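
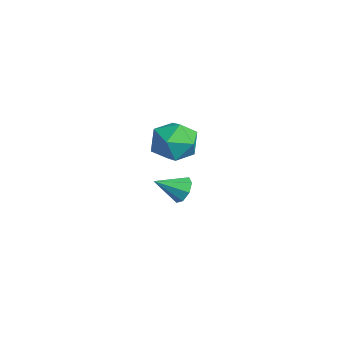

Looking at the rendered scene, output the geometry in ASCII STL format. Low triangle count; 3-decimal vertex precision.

solid 
facet normal -0.191 0.916 -0.353
outer loop
vertex -3.046 1.66 1.713
vertex -4.28 1.475 1.901
vertex -3.57 1.976 2.816
endloop
endfacet
facet normal 0.451 0.892 -0.041
outer loop
vertex -3.046 1.66 1.713
vertex -3.57 1.976 2.816
vertex -2.445 1.406 2.793
endloop
endfacet
facet normal 0.839 0.394 -0.374
outer loop
vertex -3.046 1.66 1.713
vertex -2.445 1.406 2.793
vertex -2.459 0.553 1.863
endloop
endfacet
facet normal 0.438 0.111 -0.892
outer loop
vertex -3.046 1.66 1.713
vertex -2.459 0.553 1.863
vertex -3.593 0.596 1.312
endloop
endfacet
facet normal -0.199 0.434 -0.879
outer loop
vertex -3.046 1.66 1.713
vertex -3.593 0.596 1.312
vertex -4.28 1.475 1.901
endloop
endfacet
facet normal 0.359 0.683 0.636
outer loop
vertex -2.445 1.406 2.793
vertex -3.57 1.976 2.816
vertex -3.307 1.064 3.648
endloop
endfacet
facet normal -0.679 0.723 0.131
outer loop
vertex -3.57 1.976 2.816
vertex -4.28 1.475 1.901
vertex -4.441 1.107 3.097
endloop
endfacet
facet normal -0.691 -0.058 -0.720
outer loop
vertex -4.28 1.475 1.901
vertex -3.593 0.596 1.312
vertex -4.455 0.254 2.167
endloop
endfacet
facet normal 0.338 -0.579 -0.742
outer loop
vertex -3.593 0.596 1.312
vertex -2.459 0.553 1.863
vertex -3.33 -0.316 2.144
endloop
endfacet
facet normal 0.988 -0.121 0.096
outer loop
vertex -2.459 0.553 1.863
vertex -2.445 1.406 2.793
vertex -2.62 0.185 3.059
endloop
endfacet
facet normal -0.438 -0.111 0.892
outer loop
vertex -3.854 0.0 3.247
vertex -3.307 1.064 3.648
vertex -4.441 1.107 3.097
endloop
endfacet
facet normal -0.839 -0.394 0.374
outer loop
vertex -3.854 0.0 3.247
vertex -4.441 1.107 3.097
vertex -4.455 0.254 2.167
endloop
endfacet
facet normal -0.451 -0.892 0.041
outer loop
vertex -3.854 0.0 3.247
vertex -4.455 0.254 2.167
vertex -3.33 -0.316 2.144
endloop
endfacet
facet normal 0.191 -0.916 0.353
outer loop
vertex -3.854 0.0 3.247
vertex -3.33 -0.316 2.144
vertex -2.62 0.185 3.059
endloop
endfacet
facet normal 0.199 -0.434 0.879
outer loop
vertex -3.854 0.0 3.247
vertex -2.62 0.185 3.059
vertex -3.307 1.064 3.648
endloop
endfacet
facet normal -0.338 0.579 0.742
outer loop
vertex -4.441 1.107 3.097
vertex -3.307 1.064 3.648
vertex -3.57 1.976 2.816
endloop
endfacet
facet normal -0.988 0.121 -0.096
outer loop
vertex -4.455 0.254 2.167
vertex -4.441 1.107 3.097
vertex -4.28 1.475 1.901
endloop
endfacet
facet normal -0.359 -0.683 -0.636
outer loop
vertex -3.33 -0.316 2.144
vertex -4.455 0.254 2.167
vertex -3.593 0.596 1.312
endloop
endfacet
facet normal 0.679 -0.723 -0.131
outer loop
vertex -2.62 0.185 3.059
vertex -3.33 -0.316 2.144
vertex -2.459 0.553 1.863
endloop
endfacet
facet normal 0.691 0.058 0.720
outer loop
vertex -3.307 1.064 3.648
vertex -2.62 0.185 3.059
vertex -2.445 1.406 2.793
endloop
endfacet
facet normal 0.107 0.859 -0.501
outer loop
vertex 2.45 -1.09 2.593
vertex 2.216 -0.731 3.159
vertex 2.853 -0.945 2.928
endloop
endfacet
facet normal 0.559 -0.753 -0.347
outer loop
vertex 2.45 -1.09 2.593
vertex 2.853 -0.945 2.928
vertex 2.064 -1.969 3.881
endloop
endfacet
facet normal 0.107 0.859 -0.501
outer loop
vertex 2.853 -0.945 2.928
vertex 2.216 -0.731 3.159
vertex 2.882 -0.674 3.399
endloop
endfacet
facet normal 0.860 -0.464 0.214
outer loop
vertex 2.853 -0.945 2.928
vertex 2.882 -0.674 3.399
vertex 2.064 -1.969 3.881
endloop
endfacet
facet normal 0.107 0.859 -0.500
outer loop
vertex 2.882 -0.674 3.399
vertex 2.216 -0.731 3.159
vertex 2.522 -0.437 3.729
endloop
endfacet
facet normal 0.630 -0.112 0.768
outer loop
vertex 2.882 -0.674 3.399
vertex 2.522 -0.437 3.729
vertex 2.064 -1.969 3.881
endloop
endfacet
facet normal 0.105 0.860 -0.500
outer loop
vertex 2.522 -0.437 3.729
vertex 2.216 -0.731 3.159
vertex 1.982 -0.373 3.726
endloop
endfacet
facet normal 0.006 0.097 0.995
outer loop
vertex 2.522 -0.437 3.729
vertex 1.982 -0.373 3.726
vertex 2.064 -1.969 3.881
endloop
endfacet
facet normal 0.106 0.860 -0.499
outer loop
vertex 1.982 -0.373 3.726
vertex 2.216 -0.731 3.159
vertex 1.58 -0.518 3.391
endloop
endfacet
facet normal -0.648 0.041 0.760
outer loop
vertex 1.982 -0.373 3.726
vertex 1.58 -0.518 3.391
vertex 2.064 -1.969 3.881
endloop
endfacet
facet normal 0.105 0.859 -0.501
outer loop
vertex 1.58 -0.518 3.391
vertex 2.216 -0.731 3.159
vertex 1.55 -0.789 2.92
endloop
endfacet
facet normal -0.947 -0.248 0.203
outer loop
vertex 1.58 -0.518 3.391
vertex 1.55 -0.789 2.92
vertex 2.064 -1.969 3.881
endloop
endfacet
facet normal 0.105 0.859 -0.502
outer loop
vertex 1.55 -0.789 2.92
vertex 2.216 -0.731 3.159
vertex 1.911 -1.026 2.59
endloop
endfacet
facet normal -0.717 -0.600 -0.354
outer loop
vertex 1.55 -0.789 2.92
vertex 1.911 -1.026 2.59
vertex 2.064 -1.969 3.881
endloop
endfacet
facet normal 0.105 0.859 -0.501
outer loop
vertex 1.911 -1.026 2.59
vertex 2.216 -0.731 3.159
vertex 2.45 -1.09 2.593
endloop
endfacet
facet normal -0.093 -0.809 -0.580
outer loop
vertex 1.911 -1.026 2.59
vertex 2.45 -1.09 2.593
vertex 2.064 -1.969 3.881
endloop
endfacet

endsolid


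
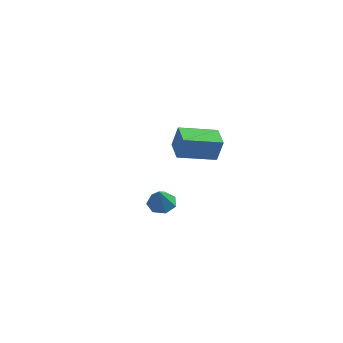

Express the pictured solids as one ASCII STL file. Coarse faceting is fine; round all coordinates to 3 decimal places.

solid 
facet normal -0.087 0.448 -0.890
outer loop
vertex 3.776 -2.085 -2.022
vertex 3.289 -2.588 -2.228
vertex 3.171 -1.95 -1.895
endloop
endfacet
facet normal 0.290 0.593 0.751
outer loop
vertex 3.776 -2.085 -2.022
vertex 3.171 -1.95 -1.895
vertex 3.411 -3.212 -0.992
endloop
endfacet
facet normal -0.088 0.448 -0.890
outer loop
vertex 3.171 -1.95 -1.895
vertex 3.289 -2.588 -2.228
vertex 2.654 -2.296 -2.018
endloop
endfacet
facet normal -0.480 0.448 0.754
outer loop
vertex 3.171 -1.95 -1.895
vertex 2.654 -2.296 -2.018
vertex 3.411 -3.212 -0.992
endloop
endfacet
facet normal -0.088 0.449 -0.889
outer loop
vertex 2.654 -2.296 -2.018
vertex 3.289 -2.588 -2.228
vertex 2.616 -2.862 -2.3
endloop
endfacet
facet normal -0.861 -0.179 0.476
outer loop
vertex 2.654 -2.296 -2.018
vertex 2.616 -2.862 -2.3
vertex 3.411 -3.212 -0.992
endloop
endfacet
facet normal -0.088 0.449 -0.889
outer loop
vertex 2.616 -2.862 -2.3
vertex 3.289 -2.588 -2.228
vertex 3.085 -3.222 -2.528
endloop
endfacet
facet normal -0.565 -0.815 0.125
outer loop
vertex 2.616 -2.862 -2.3
vertex 3.085 -3.222 -2.528
vertex 3.411 -3.212 -0.992
endloop
endfacet
facet normal -0.087 0.449 -0.889
outer loop
vertex 3.085 -3.222 -2.528
vertex 3.289 -2.588 -2.228
vertex 3.707 -3.105 -2.53
endloop
endfacet
facet normal 0.185 -0.982 -0.033
outer loop
vertex 3.085 -3.222 -2.528
vertex 3.707 -3.105 -2.53
vertex 3.411 -3.212 -0.992
endloop
endfacet
facet normal -0.088 0.449 -0.889
outer loop
vertex 3.707 -3.105 -2.53
vertex 3.289 -2.588 -2.228
vertex 4.015 -2.599 -2.305
endloop
endfacet
facet normal 0.823 -0.555 0.120
outer loop
vertex 3.707 -3.105 -2.53
vertex 4.015 -2.599 -2.305
vertex 3.411 -3.212 -0.992
endloop
endfacet
facet normal -0.088 0.449 -0.889
outer loop
vertex 4.015 -2.599 -2.305
vertex 3.289 -2.588 -2.228
vertex 3.776 -2.085 -2.022
endloop
endfacet
facet normal 0.871 0.147 0.469
outer loop
vertex 4.015 -2.599 -2.305
vertex 3.776 -2.085 -2.022
vertex 3.411 -3.212 -0.992
endloop
endfacet
facet normal -0.800 -0.555 0.228
outer loop
vertex 2.258 2.746 -1.327
vertex 1.543 3.825 -1.209
vertex 1.932 2.674 -2.645
endloop
endfacet
facet normal 0.550 -0.831 -0.091
outer loop
vertex 3.637 3.855 -3.131
vertex 2.258 2.746 -1.327
vertex 1.932 2.674 -2.645
endloop
endfacet
facet normal -0.801 -0.554 0.228
outer loop
vertex 1.932 2.674 -2.645
vertex 1.543 3.825 -1.209
vertex 1.218 3.753 -2.528
endloop
endfacet
facet normal -0.239 -0.053 -0.969
outer loop
vertex 1.218 3.753 -2.528
vertex 3.637 3.855 -3.131
vertex 1.932 2.674 -2.645
endloop
endfacet
facet normal 0.240 0.053 0.969
outer loop
vertex 2.258 2.746 -1.327
vertex 3.248 5.006 -1.695
vertex 1.543 3.825 -1.209
endloop
endfacet
facet normal 0.550 -0.830 -0.090
outer loop
vertex 3.962 3.927 -1.812
vertex 2.258 2.746 -1.327
vertex 3.637 3.855 -3.131
endloop
endfacet
facet normal 0.239 0.053 0.970
outer loop
vertex 3.962 3.927 -1.812
vertex 3.248 5.006 -1.695
vertex 2.258 2.746 -1.327
endloop
endfacet
facet normal -0.550 0.831 0.090
outer loop
vertex 1.543 3.825 -1.209
vertex 3.248 5.006 -1.695
vertex 1.218 3.753 -2.528
endloop
endfacet
facet normal -0.239 -0.053 -0.969
outer loop
vertex 2.922 4.934 -3.013
vertex 3.637 3.855 -3.131
vertex 1.218 3.753 -2.528
endloop
endfacet
facet normal -0.550 0.830 0.091
outer loop
vertex 1.218 3.753 -2.528
vertex 3.248 5.006 -1.695
vertex 2.922 4.934 -3.013
endloop
endfacet
facet normal 0.800 0.555 -0.227
outer loop
vertex 2.922 4.934 -3.013
vertex 3.962 3.927 -1.812
vertex 3.637 3.855 -3.131
endloop
endfacet
facet normal 0.800 0.554 -0.228
outer loop
vertex 3.248 5.006 -1.695
vertex 3.962 3.927 -1.812
vertex 2.922 4.934 -3.013
endloop
endfacet

endsolid


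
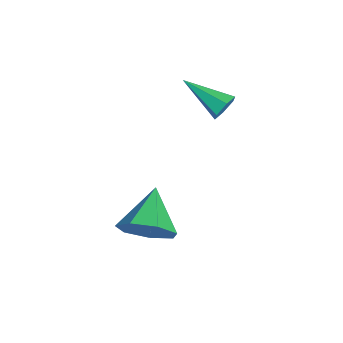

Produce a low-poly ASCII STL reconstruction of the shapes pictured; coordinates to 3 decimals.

solid 
facet normal 0.844 -0.224 -0.488
outer loop
vertex 3.342 -0.777 -3.047
vertex 2.752 -1.125 -3.907
vertex 3.138 -0.116 -3.703
endloop
endfacet
facet normal 0.032 0.709 0.704
outer loop
vertex 3.342 -0.777 -3.047
vertex 3.138 -0.116 -3.703
vertex 1.208 -0.715 -3.013
endloop
endfacet
facet normal 0.843 -0.224 -0.488
outer loop
vertex 3.138 -0.116 -3.703
vertex 2.752 -1.125 -3.907
vertex 2.643 -0.214 -4.513
endloop
endfacet
facet normal -0.278 0.959 0.054
outer loop
vertex 3.138 -0.116 -3.703
vertex 2.643 -0.214 -4.513
vertex 1.208 -0.715 -3.013
endloop
endfacet
facet normal 0.843 -0.224 -0.489
outer loop
vertex 2.643 -0.214 -4.513
vertex 2.752 -1.125 -3.907
vertex 2.229 -0.998 -4.867
endloop
endfacet
facet normal -0.681 0.568 -0.462
outer loop
vertex 2.643 -0.214 -4.513
vertex 2.229 -0.998 -4.867
vertex 1.208 -0.715 -3.013
endloop
endfacet
facet normal 0.843 -0.225 -0.489
outer loop
vertex 2.229 -0.998 -4.867
vertex 2.752 -1.125 -3.907
vertex 2.209 -1.878 -4.497
endloop
endfacet
facet normal -0.874 -0.171 -0.455
outer loop
vertex 2.229 -0.998 -4.867
vertex 2.209 -1.878 -4.497
vertex 1.208 -0.715 -3.013
endloop
endfacet
facet normal 0.843 -0.225 -0.489
outer loop
vertex 2.209 -1.878 -4.497
vertex 2.752 -1.125 -3.907
vertex 2.598 -2.191 -3.683
endloop
endfacet
facet normal -0.710 -0.701 0.070
outer loop
vertex 2.209 -1.878 -4.497
vertex 2.598 -2.191 -3.683
vertex 1.208 -0.715 -3.013
endloop
endfacet
facet normal 0.843 -0.224 -0.488
outer loop
vertex 2.598 -2.191 -3.683
vertex 2.752 -1.125 -3.907
vertex 3.102 -1.701 -3.038
endloop
endfacet
facet normal -0.314 -0.622 0.718
outer loop
vertex 2.598 -2.191 -3.683
vertex 3.102 -1.701 -3.038
vertex 1.208 -0.715 -3.013
endloop
endfacet
facet normal 0.844 -0.224 -0.488
outer loop
vertex 3.102 -1.701 -3.038
vertex 2.752 -1.125 -3.907
vertex 3.342 -0.777 -3.047
endloop
endfacet
facet normal 0.016 0.006 1.000
outer loop
vertex 3.102 -1.701 -3.038
vertex 3.342 -0.777 -3.047
vertex 1.208 -0.715 -3.013
endloop
endfacet
facet normal 0.563 0.738 -0.372
outer loop
vertex -1.108 1.928 -0.658
vertex -1.413 1.895 -1.185
vertex -1.608 2.267 -0.742
endloop
endfacet
facet normal -0.049 0.172 0.984
outer loop
vertex -1.108 1.928 -0.658
vertex -1.608 2.267 -0.742
vertex -2.487 0.485 -0.475
endloop
endfacet
facet normal 0.563 0.738 -0.372
outer loop
vertex -1.608 2.267 -0.742
vertex -1.413 1.895 -1.185
vertex -1.913 2.234 -1.27
endloop
endfacet
facet normal -0.785 0.451 0.425
outer loop
vertex -1.608 2.267 -0.742
vertex -1.913 2.234 -1.27
vertex -2.487 0.485 -0.475
endloop
endfacet
facet normal 0.563 0.738 -0.372
outer loop
vertex -1.913 2.234 -1.27
vertex -1.413 1.895 -1.185
vertex -1.718 1.862 -1.712
endloop
endfacet
facet normal -0.885 0.082 -0.459
outer loop
vertex -1.913 2.234 -1.27
vertex -1.718 1.862 -1.712
vertex -2.487 0.485 -0.475
endloop
endfacet
facet normal 0.562 0.739 -0.371
outer loop
vertex -1.718 1.862 -1.712
vertex -1.413 1.895 -1.185
vertex -1.217 1.524 -1.627
endloop
endfacet
facet normal -0.249 -0.567 -0.785
outer loop
vertex -1.718 1.862 -1.712
vertex -1.217 1.524 -1.627
vertex -2.487 0.485 -0.475
endloop
endfacet
facet normal 0.562 0.739 -0.371
outer loop
vertex -1.217 1.524 -1.627
vertex -1.413 1.895 -1.185
vertex -0.912 1.557 -1.1
endloop
endfacet
facet normal 0.485 -0.845 -0.228
outer loop
vertex -1.217 1.524 -1.627
vertex -0.912 1.557 -1.1
vertex -2.487 0.485 -0.475
endloop
endfacet
facet normal 0.562 0.739 -0.371
outer loop
vertex -0.912 1.557 -1.1
vertex -1.413 1.895 -1.185
vertex -1.108 1.928 -0.658
endloop
endfacet
facet normal 0.584 -0.475 0.658
outer loop
vertex -0.912 1.557 -1.1
vertex -1.108 1.928 -0.658
vertex -2.487 0.485 -0.475
endloop
endfacet

endsolid


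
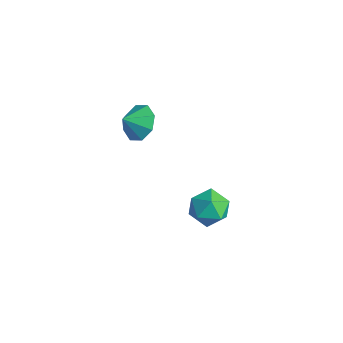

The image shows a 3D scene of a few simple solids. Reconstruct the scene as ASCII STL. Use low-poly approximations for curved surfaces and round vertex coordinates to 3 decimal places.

solid 
facet normal -0.164 0.899 0.405
outer loop
vertex -0.531 2.292 -4.014
vertex -0.657 1.818 -3.013
vertex 0.352 2.153 -3.348
endloop
endfacet
facet normal 0.270 0.950 -0.159
outer loop
vertex -0.531 2.292 -4.014
vertex 0.352 2.153 -3.348
vertex 0.439 1.945 -4.44
endloop
endfacet
facet normal -0.074 0.684 -0.726
outer loop
vertex -0.531 2.292 -4.014
vertex 0.439 1.945 -4.44
vertex -0.516 1.482 -4.779
endloop
endfacet
facet normal -0.720 0.469 -0.511
outer loop
vertex -0.531 2.292 -4.014
vertex -0.516 1.482 -4.779
vertex -1.193 1.403 -3.898
endloop
endfacet
facet normal -0.776 0.602 0.188
outer loop
vertex -0.531 2.292 -4.014
vertex -1.193 1.403 -3.898
vertex -0.657 1.818 -3.013
endloop
endfacet
facet normal 0.841 0.541 -0.036
outer loop
vertex 0.439 1.945 -4.44
vertex 0.352 2.153 -3.348
vertex 0.913 1.257 -3.702
endloop
endfacet
facet normal 0.139 0.458 0.878
outer loop
vertex 0.352 2.153 -3.348
vertex -0.657 1.818 -3.013
vertex 0.236 1.178 -2.821
endloop
endfacet
facet normal -0.850 -0.022 0.526
outer loop
vertex -0.657 1.818 -3.013
vertex -1.193 1.403 -3.898
vertex -0.719 0.715 -3.16
endloop
endfacet
facet normal -0.760 -0.237 -0.605
outer loop
vertex -1.193 1.403 -3.898
vertex -0.516 1.482 -4.779
vertex -0.632 0.507 -4.252
endloop
endfacet
facet normal 0.284 0.111 -0.952
outer loop
vertex -0.516 1.482 -4.779
vertex 0.439 1.945 -4.44
vertex 0.377 0.842 -4.587
endloop
endfacet
facet normal 0.720 -0.469 0.511
outer loop
vertex 0.251 0.368 -3.586
vertex 0.913 1.257 -3.702
vertex 0.236 1.178 -2.821
endloop
endfacet
facet normal 0.074 -0.684 0.726
outer loop
vertex 0.251 0.368 -3.586
vertex 0.236 1.178 -2.821
vertex -0.719 0.715 -3.16
endloop
endfacet
facet normal -0.270 -0.950 0.159
outer loop
vertex 0.251 0.368 -3.586
vertex -0.719 0.715 -3.16
vertex -0.632 0.507 -4.252
endloop
endfacet
facet normal 0.164 -0.899 -0.405
outer loop
vertex 0.251 0.368 -3.586
vertex -0.632 0.507 -4.252
vertex 0.377 0.842 -4.587
endloop
endfacet
facet normal 0.776 -0.602 -0.188
outer loop
vertex 0.251 0.368 -3.586
vertex 0.377 0.842 -4.587
vertex 0.913 1.257 -3.702
endloop
endfacet
facet normal 0.760 0.237 0.605
outer loop
vertex 0.236 1.178 -2.821
vertex 0.913 1.257 -3.702
vertex 0.352 2.153 -3.348
endloop
endfacet
facet normal -0.284 -0.111 0.952
outer loop
vertex -0.719 0.715 -3.16
vertex 0.236 1.178 -2.821
vertex -0.657 1.818 -3.013
endloop
endfacet
facet normal -0.841 -0.541 0.036
outer loop
vertex -0.632 0.507 -4.252
vertex -0.719 0.715 -3.16
vertex -1.193 1.403 -3.898
endloop
endfacet
facet normal -0.139 -0.458 -0.878
outer loop
vertex 0.377 0.842 -4.587
vertex -0.632 0.507 -4.252
vertex -0.516 1.482 -4.779
endloop
endfacet
facet normal 0.850 0.022 -0.526
outer loop
vertex 0.913 1.257 -3.702
vertex 0.377 0.842 -4.587
vertex 0.439 1.945 -4.44
endloop
endfacet
facet normal 0.107 0.766 -0.634
outer loop
vertex -1.596 -0.863 2.521
vertex -2.593 -0.93 2.271
vertex -2.053 -0.417 2.983
endloop
endfacet
facet normal 0.532 -0.282 0.798
outer loop
vertex -1.596 -0.863 2.521
vertex -2.053 -0.417 2.983
vertex -2.707 -1.75 2.949
endloop
endfacet
facet normal 0.106 0.767 -0.633
outer loop
vertex -2.053 -0.417 2.983
vertex -2.593 -0.93 2.271
vertex -2.827 -0.272 3.029
endloop
endfacet
facet normal 0.050 -0.050 0.998
outer loop
vertex -2.053 -0.417 2.983
vertex -2.827 -0.272 3.029
vertex -2.707 -1.75 2.949
endloop
endfacet
facet normal 0.107 0.767 -0.633
outer loop
vertex -2.827 -0.272 3.029
vertex -2.593 -0.93 2.271
vertex -3.463 -0.512 2.63
endloop
endfacet
facet normal -0.505 -0.088 0.858
outer loop
vertex -2.827 -0.272 3.029
vertex -3.463 -0.512 2.63
vertex -2.707 -1.75 2.949
endloop
endfacet
facet normal 0.107 0.766 -0.634
outer loop
vertex -3.463 -0.512 2.63
vertex -2.593 -0.93 2.271
vertex -3.59 -0.997 2.022
endloop
endfacet
facet normal -0.804 -0.371 0.464
outer loop
vertex -3.463 -0.512 2.63
vertex -3.59 -0.997 2.022
vertex -2.707 -1.75 2.949
endloop
endfacet
facet normal 0.106 0.767 -0.632
outer loop
vertex -3.59 -0.997 2.022
vertex -2.593 -0.93 2.271
vertex -3.132 -1.442 1.559
endloop
endfacet
facet normal -0.674 -0.738 0.043
outer loop
vertex -3.59 -0.997 2.022
vertex -3.132 -1.442 1.559
vertex -2.707 -1.75 2.949
endloop
endfacet
facet normal 0.108 0.767 -0.633
outer loop
vertex -3.132 -1.442 1.559
vertex -2.593 -0.93 2.271
vertex -2.359 -1.588 1.514
endloop
endfacet
facet normal -0.192 -0.969 -0.156
outer loop
vertex -3.132 -1.442 1.559
vertex -2.359 -1.588 1.514
vertex -2.707 -1.75 2.949
endloop
endfacet
facet normal 0.108 0.767 -0.633
outer loop
vertex -2.359 -1.588 1.514
vertex -2.593 -0.93 2.271
vertex -1.722 -1.348 1.913
endloop
endfacet
facet normal 0.362 -0.932 -0.017
outer loop
vertex -2.359 -1.588 1.514
vertex -1.722 -1.348 1.913
vertex -2.707 -1.75 2.949
endloop
endfacet
facet normal 0.107 0.766 -0.633
outer loop
vertex -1.722 -1.348 1.913
vertex -2.593 -0.93 2.271
vertex -1.596 -0.863 2.521
endloop
endfacet
facet normal 0.662 -0.647 0.379
outer loop
vertex -1.722 -1.348 1.913
vertex -1.596 -0.863 2.521
vertex -2.707 -1.75 2.949
endloop
endfacet

endsolid


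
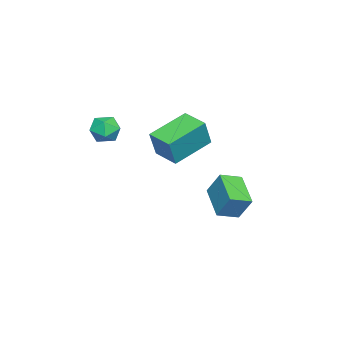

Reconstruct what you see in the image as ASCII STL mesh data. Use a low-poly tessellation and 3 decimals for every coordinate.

solid 
facet normal -0.779 0.510 0.365
outer loop
vertex -0.631 1.278 3.86
vertex 0.036 2.444 3.653
vertex -1.241 1.373 2.427
endloop
endfacet
facet normal -0.491 -0.858 0.152
outer loop
vertex 0.464 0.256 1.627
vertex -0.631 1.278 3.86
vertex -1.241 1.373 2.427
endloop
endfacet
facet normal -0.779 0.510 0.366
outer loop
vertex -1.241 1.373 2.427
vertex 0.036 2.444 3.653
vertex -0.574 2.54 2.22
endloop
endfacet
facet normal -0.391 0.061 -0.918
outer loop
vertex -0.574 2.54 2.22
vertex 0.464 0.256 1.627
vertex -1.241 1.373 2.427
endloop
endfacet
facet normal 0.391 -0.061 0.918
outer loop
vertex -0.631 1.278 3.86
vertex 1.741 1.327 2.853
vertex 0.036 2.444 3.653
endloop
endfacet
facet normal -0.491 -0.858 0.152
outer loop
vertex 1.074 0.16 3.06
vertex -0.631 1.278 3.86
vertex 0.464 0.256 1.627
endloop
endfacet
facet normal 0.391 -0.061 0.918
outer loop
vertex 1.074 0.16 3.06
vertex 1.741 1.327 2.853
vertex -0.631 1.278 3.86
endloop
endfacet
facet normal 0.491 0.858 -0.152
outer loop
vertex 0.036 2.444 3.653
vertex 1.741 1.327 2.853
vertex -0.574 2.54 2.22
endloop
endfacet
facet normal -0.391 0.061 -0.918
outer loop
vertex 1.131 1.422 1.42
vertex 0.464 0.256 1.627
vertex -0.574 2.54 2.22
endloop
endfacet
facet normal 0.491 0.858 -0.152
outer loop
vertex -0.574 2.54 2.22
vertex 1.741 1.327 2.853
vertex 1.131 1.422 1.42
endloop
endfacet
facet normal 0.778 -0.510 -0.366
outer loop
vertex 1.131 1.422 1.42
vertex 1.074 0.16 3.06
vertex 0.464 0.256 1.627
endloop
endfacet
facet normal 0.779 -0.510 -0.365
outer loop
vertex 1.741 1.327 2.853
vertex 1.074 0.16 3.06
vertex 1.131 1.422 1.42
endloop
endfacet
facet normal 0.096 0.604 0.791
outer loop
vertex 1.678 -1.006 3.506
vertex 1.176 -1.512 3.953
vertex 2.008 -1.64 3.95
endloop
endfacet
facet normal 0.681 0.623 0.384
outer loop
vertex 1.678 -1.006 3.506
vertex 2.008 -1.64 3.95
vertex 2.294 -1.476 3.176
endloop
endfacet
facet normal 0.488 0.830 -0.271
outer loop
vertex 1.678 -1.006 3.506
vertex 2.294 -1.476 3.176
vertex 1.639 -1.246 2.701
endloop
endfacet
facet normal -0.217 0.938 -0.269
outer loop
vertex 1.678 -1.006 3.506
vertex 1.639 -1.246 2.701
vertex 0.948 -1.268 3.181
endloop
endfacet
facet normal -0.460 0.799 0.388
outer loop
vertex 1.678 -1.006 3.506
vertex 0.948 -1.268 3.181
vertex 1.176 -1.512 3.953
endloop
endfacet
facet normal 0.940 -0.041 0.339
outer loop
vertex 2.294 -1.476 3.176
vertex 2.008 -1.64 3.95
vertex 2.172 -2.272 3.419
endloop
endfacet
facet normal -0.007 -0.072 0.997
outer loop
vertex 2.008 -1.64 3.95
vertex 1.176 -1.512 3.953
vertex 1.481 -2.294 3.899
endloop
endfacet
facet normal -0.906 0.244 0.345
outer loop
vertex 1.176 -1.512 3.953
vertex 0.948 -1.268 3.181
vertex 0.826 -2.064 3.424
endloop
endfacet
facet normal -0.514 0.470 -0.718
outer loop
vertex 0.948 -1.268 3.181
vertex 1.639 -1.246 2.701
vertex 1.112 -1.9 2.65
endloop
endfacet
facet normal 0.627 0.294 -0.722
outer loop
vertex 1.639 -1.246 2.701
vertex 2.294 -1.476 3.176
vertex 1.944 -2.028 2.647
endloop
endfacet
facet normal 0.217 -0.938 0.269
outer loop
vertex 1.442 -2.534 3.094
vertex 2.172 -2.272 3.419
vertex 1.481 -2.294 3.899
endloop
endfacet
facet normal -0.488 -0.830 0.271
outer loop
vertex 1.442 -2.534 3.094
vertex 1.481 -2.294 3.899
vertex 0.826 -2.064 3.424
endloop
endfacet
facet normal -0.681 -0.623 -0.384
outer loop
vertex 1.442 -2.534 3.094
vertex 0.826 -2.064 3.424
vertex 1.112 -1.9 2.65
endloop
endfacet
facet normal -0.096 -0.604 -0.791
outer loop
vertex 1.442 -2.534 3.094
vertex 1.112 -1.9 2.65
vertex 1.944 -2.028 2.647
endloop
endfacet
facet normal 0.460 -0.799 -0.388
outer loop
vertex 1.442 -2.534 3.094
vertex 1.944 -2.028 2.647
vertex 2.172 -2.272 3.419
endloop
endfacet
facet normal 0.514 -0.470 0.718
outer loop
vertex 1.481 -2.294 3.899
vertex 2.172 -2.272 3.419
vertex 2.008 -1.64 3.95
endloop
endfacet
facet normal -0.627 -0.294 0.722
outer loop
vertex 0.826 -2.064 3.424
vertex 1.481 -2.294 3.899
vertex 1.176 -1.512 3.953
endloop
endfacet
facet normal -0.940 0.041 -0.339
outer loop
vertex 1.112 -1.9 2.65
vertex 0.826 -2.064 3.424
vertex 0.948 -1.268 3.181
endloop
endfacet
facet normal 0.007 0.072 -0.997
outer loop
vertex 1.944 -2.028 2.647
vertex 1.112 -1.9 2.65
vertex 1.639 -1.246 2.701
endloop
endfacet
facet normal 0.906 -0.244 -0.345
outer loop
vertex 2.172 -2.272 3.419
vertex 1.944 -2.028 2.647
vertex 2.294 -1.476 3.176
endloop
endfacet
facet normal -0.762 -0.498 0.414
outer loop
vertex -3.773 1.962 -1.356
vertex -4.53 2.821 -1.716
vertex -3.991 1.238 -2.629
endloop
endfacet
facet normal 0.631 -0.716 0.299
outer loop
vertex -2.49 2.219 -3.444
vertex -3.773 1.962 -1.356
vertex -3.991 1.238 -2.629
endloop
endfacet
facet normal -0.762 -0.498 0.414
outer loop
vertex -3.991 1.238 -2.629
vertex -4.53 2.821 -1.716
vertex -4.748 2.097 -2.988
endloop
endfacet
facet normal -0.147 -0.489 -0.860
outer loop
vertex -4.748 2.097 -2.988
vertex -2.49 2.219 -3.444
vertex -3.991 1.238 -2.629
endloop
endfacet
facet normal 0.147 0.490 0.860
outer loop
vertex -3.773 1.962 -1.356
vertex -3.029 3.802 -2.531
vertex -4.53 2.821 -1.716
endloop
endfacet
facet normal 0.631 -0.716 0.299
outer loop
vertex -2.272 2.943 -2.172
vertex -3.773 1.962 -1.356
vertex -2.49 2.219 -3.444
endloop
endfacet
facet normal 0.148 0.489 0.860
outer loop
vertex -2.272 2.943 -2.172
vertex -3.029 3.802 -2.531
vertex -3.773 1.962 -1.356
endloop
endfacet
facet normal -0.631 0.716 -0.299
outer loop
vertex -4.53 2.821 -1.716
vertex -3.029 3.802 -2.531
vertex -4.748 2.097 -2.988
endloop
endfacet
facet normal -0.147 -0.490 -0.859
outer loop
vertex -3.247 3.078 -3.804
vertex -2.49 2.219 -3.444
vertex -4.748 2.097 -2.988
endloop
endfacet
facet normal -0.631 0.716 -0.299
outer loop
vertex -4.748 2.097 -2.988
vertex -3.029 3.802 -2.531
vertex -3.247 3.078 -3.804
endloop
endfacet
facet normal 0.762 0.498 -0.414
outer loop
vertex -3.247 3.078 -3.804
vertex -2.272 2.943 -2.172
vertex -2.49 2.219 -3.444
endloop
endfacet
facet normal 0.762 0.498 -0.414
outer loop
vertex -3.029 3.802 -2.531
vertex -2.272 2.943 -2.172
vertex -3.247 3.078 -3.804
endloop
endfacet

endsolid


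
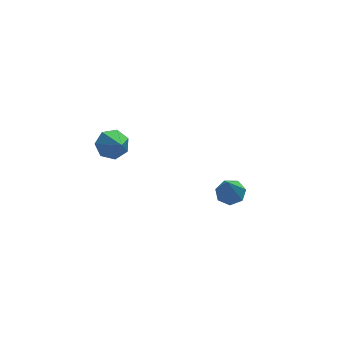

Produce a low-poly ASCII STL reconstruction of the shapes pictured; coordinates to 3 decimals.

solid 
facet normal 0.013 0.712 -0.702
outer loop
vertex -0.03 -0.501 1.101
vertex -0.485 -0.233 1.364
vertex 0.092 -0.153 1.456
endloop
endfacet
facet normal 0.937 -0.349 0.020
outer loop
vertex -0.03 -0.501 1.101
vertex 0.092 -0.153 1.456
vertex -0.515 -1.707 2.816
endloop
endfacet
facet normal 0.013 0.713 -0.701
outer loop
vertex 0.092 -0.153 1.456
vertex -0.485 -0.233 1.364
vertex -0.22 0.134 1.742
endloop
endfacet
facet normal 0.764 0.229 0.603
outer loop
vertex 0.092 -0.153 1.456
vertex -0.22 0.134 1.742
vertex -0.515 -1.707 2.816
endloop
endfacet
facet normal 0.015 0.712 -0.702
outer loop
vertex -0.22 0.134 1.742
vertex -0.485 -0.233 1.364
vertex -0.732 0.146 1.743
endloop
endfacet
facet normal 0.013 0.502 0.865
outer loop
vertex -0.22 0.134 1.742
vertex -0.732 0.146 1.743
vertex -0.515 -1.707 2.816
endloop
endfacet
facet normal 0.015 0.712 -0.702
outer loop
vertex -0.732 0.146 1.743
vertex -0.485 -0.233 1.364
vertex -1.058 -0.128 1.458
endloop
endfacet
facet normal -0.751 0.263 0.606
outer loop
vertex -0.732 0.146 1.743
vertex -1.058 -0.128 1.458
vertex -0.515 -1.707 2.816
endloop
endfacet
facet normal 0.015 0.712 -0.702
outer loop
vertex -1.058 -0.128 1.458
vertex -0.485 -0.233 1.364
vertex -0.952 -0.48 1.103
endloop
endfacet
facet normal -0.951 -0.308 0.022
outer loop
vertex -1.058 -0.128 1.458
vertex -0.952 -0.48 1.103
vertex -0.515 -1.707 2.816
endloop
endfacet
facet normal 0.015 0.713 -0.701
outer loop
vertex -0.952 -0.48 1.103
vertex -0.485 -0.233 1.364
vertex -0.495 -0.647 0.943
endloop
endfacet
facet normal -0.441 -0.779 -0.446
outer loop
vertex -0.952 -0.48 1.103
vertex -0.495 -0.647 0.943
vertex -0.515 -1.707 2.816
endloop
endfacet
facet normal 0.014 0.713 -0.701
outer loop
vertex -0.495 -0.647 0.943
vertex -0.485 -0.233 1.364
vertex -0.03 -0.501 1.101
endloop
endfacet
facet normal 0.403 -0.798 -0.448
outer loop
vertex -0.495 -0.647 0.943
vertex -0.03 -0.501 1.101
vertex -0.515 -1.707 2.816
endloop
endfacet
facet normal 0.217 0.337 -0.916
outer loop
vertex 3.978 -0.744 -2.721
vertex 3.685 -0.289 -2.623
vertex 4.22 -0.38 -2.53
endloop
endfacet
facet normal 0.696 -0.637 0.332
outer loop
vertex 3.978 -0.744 -2.721
vertex 4.22 -0.38 -2.53
vertex 3.415 -0.711 -1.477
endloop
endfacet
facet normal 0.217 0.339 -0.916
outer loop
vertex 4.22 -0.38 -2.53
vertex 3.685 -0.289 -2.623
vertex 4.059 0.053 -2.408
endloop
endfacet
facet normal 0.772 0.111 0.625
outer loop
vertex 4.22 -0.38 -2.53
vertex 4.059 0.053 -2.408
vertex 3.415 -0.711 -1.477
endloop
endfacet
facet normal 0.217 0.338 -0.916
outer loop
vertex 4.059 0.053 -2.408
vertex 3.685 -0.289 -2.623
vertex 3.617 0.228 -2.448
endloop
endfacet
facet normal 0.206 0.682 0.702
outer loop
vertex 4.059 0.053 -2.408
vertex 3.617 0.228 -2.448
vertex 3.415 -0.711 -1.477
endloop
endfacet
facet normal 0.215 0.338 -0.916
outer loop
vertex 3.617 0.228 -2.448
vertex 3.685 -0.289 -2.623
vertex 3.226 0.014 -2.619
endloop
endfacet
facet normal -0.574 0.645 0.505
outer loop
vertex 3.617 0.228 -2.448
vertex 3.226 0.014 -2.619
vertex 3.415 -0.711 -1.477
endloop
endfacet
facet normal 0.215 0.338 -0.916
outer loop
vertex 3.226 0.014 -2.619
vertex 3.685 -0.289 -2.623
vertex 3.181 -0.429 -2.793
endloop
endfacet
facet normal -0.983 0.029 0.181
outer loop
vertex 3.226 0.014 -2.619
vertex 3.181 -0.429 -2.793
vertex 3.415 -0.711 -1.477
endloop
endfacet
facet normal 0.216 0.337 -0.917
outer loop
vertex 3.181 -0.429 -2.793
vertex 3.685 -0.289 -2.623
vertex 3.516 -0.766 -2.838
endloop
endfacet
facet normal -0.711 -0.703 -0.024
outer loop
vertex 3.181 -0.429 -2.793
vertex 3.516 -0.766 -2.838
vertex 3.415 -0.711 -1.477
endloop
endfacet
facet normal 0.216 0.337 -0.917
outer loop
vertex 3.516 -0.766 -2.838
vertex 3.685 -0.289 -2.623
vertex 3.978 -0.744 -2.721
endloop
endfacet
facet normal 0.037 -0.998 0.043
outer loop
vertex 3.516 -0.766 -2.838
vertex 3.978 -0.744 -2.721
vertex 3.415 -0.711 -1.477
endloop
endfacet

endsolid


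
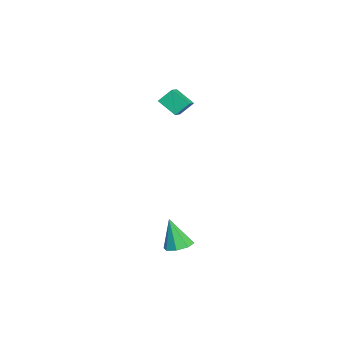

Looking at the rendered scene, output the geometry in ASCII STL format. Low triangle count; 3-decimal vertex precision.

solid 
facet normal 0.145 0.281 -0.949
outer loop
vertex 4.876 -1.947 -3.654
vertex 4.065 -1.877 -3.757
vertex 4.665 -1.372 -3.516
endloop
endfacet
facet normal 0.808 0.161 0.567
outer loop
vertex 4.876 -1.947 -3.654
vertex 4.665 -1.372 -3.516
vertex 3.795 -2.403 -1.983
endloop
endfacet
facet normal 0.145 0.281 -0.949
outer loop
vertex 4.665 -1.372 -3.516
vertex 4.065 -1.877 -3.757
vertex 4.103 -1.093 -3.519
endloop
endfacet
facet normal 0.335 0.683 0.649
outer loop
vertex 4.665 -1.372 -3.516
vertex 4.103 -1.093 -3.519
vertex 3.795 -2.403 -1.983
endloop
endfacet
facet normal 0.144 0.281 -0.949
outer loop
vertex 4.103 -1.093 -3.519
vertex 4.065 -1.877 -3.757
vertex 3.519 -1.273 -3.661
endloop
endfacet
facet normal -0.365 0.743 0.561
outer loop
vertex 4.103 -1.093 -3.519
vertex 3.519 -1.273 -3.661
vertex 3.795 -2.403 -1.983
endloop
endfacet
facet normal 0.145 0.282 -0.948
outer loop
vertex 3.519 -1.273 -3.661
vertex 4.065 -1.877 -3.757
vertex 3.255 -1.807 -3.86
endloop
endfacet
facet normal -0.885 0.306 0.352
outer loop
vertex 3.519 -1.273 -3.661
vertex 3.255 -1.807 -3.86
vertex 3.795 -2.403 -1.983
endloop
endfacet
facet normal 0.145 0.281 -0.949
outer loop
vertex 3.255 -1.807 -3.86
vertex 4.065 -1.877 -3.757
vertex 3.466 -2.382 -3.998
endloop
endfacet
facet normal -0.917 -0.371 0.146
outer loop
vertex 3.255 -1.807 -3.86
vertex 3.466 -2.382 -3.998
vertex 3.795 -2.403 -1.983
endloop
endfacet
facet normal 0.145 0.281 -0.949
outer loop
vertex 3.466 -2.382 -3.998
vertex 4.065 -1.877 -3.757
vertex 4.028 -2.661 -3.995
endloop
endfacet
facet normal -0.444 -0.894 0.063
outer loop
vertex 3.466 -2.382 -3.998
vertex 4.028 -2.661 -3.995
vertex 3.795 -2.403 -1.983
endloop
endfacet
facet normal 0.146 0.281 -0.949
outer loop
vertex 4.028 -2.661 -3.995
vertex 4.065 -1.877 -3.757
vertex 4.612 -2.481 -3.852
endloop
endfacet
facet normal 0.257 -0.954 0.152
outer loop
vertex 4.028 -2.661 -3.995
vertex 4.612 -2.481 -3.852
vertex 3.795 -2.403 -1.983
endloop
endfacet
facet normal 0.145 0.280 -0.949
outer loop
vertex 4.612 -2.481 -3.852
vertex 4.065 -1.877 -3.757
vertex 4.876 -1.947 -3.654
endloop
endfacet
facet normal 0.776 -0.517 0.361
outer loop
vertex 4.612 -2.481 -3.852
vertex 4.876 -1.947 -3.654
vertex 3.795 -2.403 -1.983
endloop
endfacet
facet normal -0.917 0.152 -0.370
outer loop
vertex -2.967 -2.479 4.314
vertex -2.488 -1.527 3.519
vertex -2.781 -3.208 3.553
endloop
endfacet
facet normal -0.361 -0.716 0.598
outer loop
vertex -1.672 -3.393 4.001
vertex -2.967 -2.479 4.314
vertex -2.781 -3.208 3.553
endloop
endfacet
facet normal -0.917 0.152 -0.370
outer loop
vertex -2.781 -3.208 3.553
vertex -2.488 -1.527 3.519
vertex -2.302 -2.256 2.758
endloop
endfacet
facet normal 0.174 -0.681 -0.711
outer loop
vertex -2.302 -2.256 2.758
vertex -1.672 -3.393 4.001
vertex -2.781 -3.208 3.553
endloop
endfacet
facet normal -0.174 0.681 0.711
outer loop
vertex -2.967 -2.479 4.314
vertex -1.379 -1.712 3.967
vertex -2.488 -1.527 3.519
endloop
endfacet
facet normal -0.361 -0.716 0.598
outer loop
vertex -1.858 -2.664 4.762
vertex -2.967 -2.479 4.314
vertex -1.672 -3.393 4.001
endloop
endfacet
facet normal -0.174 0.681 0.711
outer loop
vertex -1.858 -2.664 4.762
vertex -1.379 -1.712 3.967
vertex -2.967 -2.479 4.314
endloop
endfacet
facet normal 0.361 0.716 -0.598
outer loop
vertex -2.488 -1.527 3.519
vertex -1.379 -1.712 3.967
vertex -2.302 -2.256 2.758
endloop
endfacet
facet normal 0.174 -0.681 -0.711
outer loop
vertex -1.193 -2.441 3.206
vertex -1.672 -3.393 4.001
vertex -2.302 -2.256 2.758
endloop
endfacet
facet normal 0.361 0.716 -0.598
outer loop
vertex -2.302 -2.256 2.758
vertex -1.379 -1.712 3.967
vertex -1.193 -2.441 3.206
endloop
endfacet
facet normal 0.917 -0.152 0.370
outer loop
vertex -1.193 -2.441 3.206
vertex -1.858 -2.664 4.762
vertex -1.672 -3.393 4.001
endloop
endfacet
facet normal 0.917 -0.152 0.370
outer loop
vertex -1.379 -1.712 3.967
vertex -1.858 -2.664 4.762
vertex -1.193 -2.441 3.206
endloop
endfacet

endsolid


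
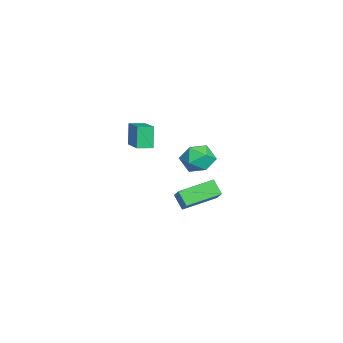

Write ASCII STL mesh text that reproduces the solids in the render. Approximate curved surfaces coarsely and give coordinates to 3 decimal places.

solid 
facet normal -0.910 -0.266 -0.318
outer loop
vertex -0.348 -4.556 4.227
vertex -0.554 -3.756 4.147
vertex 0.098 -4.568 2.963
endloop
endfacet
facet normal 0.249 -0.964 0.097
outer loop
vertex 1.954 -4.024 3.613
vertex -0.348 -4.556 4.227
vertex 0.098 -4.568 2.963
endloop
endfacet
facet normal -0.910 -0.266 -0.318
outer loop
vertex 0.098 -4.568 2.963
vertex -0.554 -3.756 4.147
vertex -0.108 -3.768 2.883
endloop
endfacet
facet normal 0.333 -0.009 -0.943
outer loop
vertex -0.108 -3.768 2.883
vertex 1.954 -4.024 3.613
vertex 0.098 -4.568 2.963
endloop
endfacet
facet normal -0.333 0.009 0.943
outer loop
vertex -0.348 -4.556 4.227
vertex 1.302 -3.212 4.797
vertex -0.554 -3.756 4.147
endloop
endfacet
facet normal 0.249 -0.964 0.097
outer loop
vertex 1.508 -4.012 4.877
vertex -0.348 -4.556 4.227
vertex 1.954 -4.024 3.613
endloop
endfacet
facet normal -0.333 0.009 0.943
outer loop
vertex 1.508 -4.012 4.877
vertex 1.302 -3.212 4.797
vertex -0.348 -4.556 4.227
endloop
endfacet
facet normal -0.249 0.964 -0.097
outer loop
vertex -0.554 -3.756 4.147
vertex 1.302 -3.212 4.797
vertex -0.108 -3.768 2.883
endloop
endfacet
facet normal 0.333 -0.009 -0.943
outer loop
vertex 1.748 -3.224 3.533
vertex 1.954 -4.024 3.613
vertex -0.108 -3.768 2.883
endloop
endfacet
facet normal -0.249 0.964 -0.097
outer loop
vertex -0.108 -3.768 2.883
vertex 1.302 -3.212 4.797
vertex 1.748 -3.224 3.533
endloop
endfacet
facet normal 0.910 0.266 0.318
outer loop
vertex 1.748 -3.224 3.533
vertex 1.508 -4.012 4.877
vertex 1.954 -4.024 3.613
endloop
endfacet
facet normal 0.910 0.266 0.318
outer loop
vertex 1.302 -3.212 4.797
vertex 1.508 -4.012 4.877
vertex 1.748 -3.224 3.533
endloop
endfacet
facet normal -0.498 -0.422 0.758
outer loop
vertex -2.864 -2.152 -1.945
vertex -3.649 -0.325 -1.444
vertex -4.094 -2.418 -2.901
endloop
endfacet
facet normal 0.383 -0.891 -0.245
outer loop
vertex -3.571 -1.975 -3.696
vertex -2.864 -2.152 -1.945
vertex -4.094 -2.418 -2.901
endloop
endfacet
facet normal -0.497 -0.422 0.758
outer loop
vertex -4.094 -2.418 -2.901
vertex -3.649 -0.325 -1.444
vertex -4.879 -0.591 -2.399
endloop
endfacet
facet normal -0.778 -0.168 -0.605
outer loop
vertex -4.879 -0.591 -2.399
vertex -3.571 -1.975 -3.696
vertex -4.094 -2.418 -2.901
endloop
endfacet
facet normal 0.778 0.168 0.605
outer loop
vertex -2.864 -2.152 -1.945
vertex -3.126 0.118 -2.239
vertex -3.649 -0.325 -1.444
endloop
endfacet
facet normal 0.383 -0.891 -0.245
outer loop
vertex -2.341 -1.709 -2.741
vertex -2.864 -2.152 -1.945
vertex -3.571 -1.975 -3.696
endloop
endfacet
facet normal 0.778 0.168 0.605
outer loop
vertex -2.341 -1.709 -2.741
vertex -3.126 0.118 -2.239
vertex -2.864 -2.152 -1.945
endloop
endfacet
facet normal -0.383 0.891 0.245
outer loop
vertex -3.649 -0.325 -1.444
vertex -3.126 0.118 -2.239
vertex -4.879 -0.591 -2.399
endloop
endfacet
facet normal -0.778 -0.168 -0.605
outer loop
vertex -4.356 -0.148 -3.195
vertex -3.571 -1.975 -3.696
vertex -4.879 -0.591 -2.399
endloop
endfacet
facet normal -0.383 0.891 0.244
outer loop
vertex -4.879 -0.591 -2.399
vertex -3.126 0.118 -2.239
vertex -4.356 -0.148 -3.195
endloop
endfacet
facet normal 0.497 0.422 -0.758
outer loop
vertex -4.356 -0.148 -3.195
vertex -2.341 -1.709 -2.741
vertex -3.571 -1.975 -3.696
endloop
endfacet
facet normal 0.498 0.422 -0.758
outer loop
vertex -3.126 0.118 -2.239
vertex -2.341 -1.709 -2.741
vertex -4.356 -0.148 -3.195
endloop
endfacet
facet normal 0.119 0.803 0.584
outer loop
vertex -2.567 -0.16 0.657
vertex -2.921 -0.694 1.464
vertex -1.913 -0.689 1.252
endloop
endfacet
facet normal 0.598 0.800 0.054
outer loop
vertex -2.567 -0.16 0.657
vertex -1.913 -0.689 1.252
vertex -1.803 -0.702 0.228
endloop
endfacet
facet normal 0.243 0.789 -0.564
outer loop
vertex -2.567 -0.16 0.657
vertex -1.803 -0.702 0.228
vertex -2.743 -0.714 -0.193
endloop
endfacet
facet normal -0.456 0.786 -0.418
outer loop
vertex -2.567 -0.16 0.657
vertex -2.743 -0.714 -0.193
vertex -3.435 -0.709 0.571
endloop
endfacet
facet normal -0.532 0.795 0.293
outer loop
vertex -2.567 -0.16 0.657
vertex -3.435 -0.709 0.571
vertex -2.921 -0.694 1.464
endloop
endfacet
facet normal 0.975 0.196 0.102
outer loop
vertex -1.803 -0.702 0.228
vertex -1.913 -0.689 1.252
vertex -1.685 -1.571 0.769
endloop
endfacet
facet normal 0.201 0.201 0.959
outer loop
vertex -1.913 -0.689 1.252
vertex -2.921 -0.694 1.464
vertex -2.377 -1.566 1.533
endloop
endfacet
facet normal -0.853 0.188 0.488
outer loop
vertex -2.921 -0.694 1.464
vertex -3.435 -0.709 0.571
vertex -3.317 -1.578 1.112
endloop
endfacet
facet normal -0.729 0.174 -0.662
outer loop
vertex -3.435 -0.709 0.571
vertex -2.743 -0.714 -0.193
vertex -3.207 -1.591 0.088
endloop
endfacet
facet normal 0.400 0.179 -0.899
outer loop
vertex -2.743 -0.714 -0.193
vertex -1.803 -0.702 0.228
vertex -2.199 -1.586 -0.124
endloop
endfacet
facet normal 0.456 -0.786 0.418
outer loop
vertex -2.553 -2.12 0.683
vertex -1.685 -1.571 0.769
vertex -2.377 -1.566 1.533
endloop
endfacet
facet normal -0.243 -0.789 0.564
outer loop
vertex -2.553 -2.12 0.683
vertex -2.377 -1.566 1.533
vertex -3.317 -1.578 1.112
endloop
endfacet
facet normal -0.598 -0.800 -0.054
outer loop
vertex -2.553 -2.12 0.683
vertex -3.317 -1.578 1.112
vertex -3.207 -1.591 0.088
endloop
endfacet
facet normal -0.119 -0.803 -0.584
outer loop
vertex -2.553 -2.12 0.683
vertex -3.207 -1.591 0.088
vertex -2.199 -1.586 -0.124
endloop
endfacet
facet normal 0.532 -0.795 -0.293
outer loop
vertex -2.553 -2.12 0.683
vertex -2.199 -1.586 -0.124
vertex -1.685 -1.571 0.769
endloop
endfacet
facet normal 0.729 -0.174 0.662
outer loop
vertex -2.377 -1.566 1.533
vertex -1.685 -1.571 0.769
vertex -1.913 -0.689 1.252
endloop
endfacet
facet normal -0.400 -0.179 0.899
outer loop
vertex -3.317 -1.578 1.112
vertex -2.377 -1.566 1.533
vertex -2.921 -0.694 1.464
endloop
endfacet
facet normal -0.975 -0.196 -0.102
outer loop
vertex -3.207 -1.591 0.088
vertex -3.317 -1.578 1.112
vertex -3.435 -0.709 0.571
endloop
endfacet
facet normal -0.201 -0.201 -0.959
outer loop
vertex -2.199 -1.586 -0.124
vertex -3.207 -1.591 0.088
vertex -2.743 -0.714 -0.193
endloop
endfacet
facet normal 0.853 -0.188 -0.488
outer loop
vertex -1.685 -1.571 0.769
vertex -2.199 -1.586 -0.124
vertex -1.803 -0.702 0.228
endloop
endfacet

endsolid


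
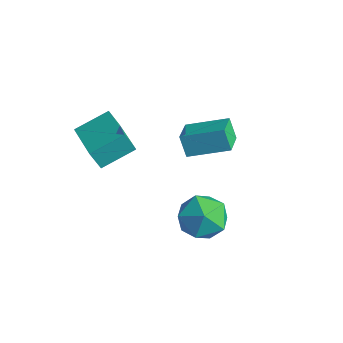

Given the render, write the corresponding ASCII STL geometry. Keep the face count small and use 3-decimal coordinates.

solid 
facet normal -0.632 -0.706 -0.320
outer loop
vertex -0.003 -0.597 0.236
vertex -0.761 0.26 -0.159
vertex 0.449 -0.603 -0.644
endloop
endfacet
facet normal 0.626 -0.708 0.326
outer loop
vertex 1.561 0.64 -0.081
vertex -0.003 -0.597 0.236
vertex 0.449 -0.603 -0.644
endloop
endfacet
facet normal -0.632 -0.706 -0.320
outer loop
vertex 0.449 -0.603 -0.644
vertex -0.761 0.26 -0.159
vertex -0.308 0.254 -1.04
endloop
endfacet
facet normal 0.458 -0.007 -0.889
outer loop
vertex -0.308 0.254 -1.04
vertex 1.561 0.64 -0.081
vertex 0.449 -0.603 -0.644
endloop
endfacet
facet normal -0.457 0.006 0.889
outer loop
vertex -0.003 -0.597 0.236
vertex 0.351 1.503 0.404
vertex -0.761 0.26 -0.159
endloop
endfacet
facet normal 0.626 -0.708 0.327
outer loop
vertex 1.108 0.646 0.8
vertex -0.003 -0.597 0.236
vertex 1.561 0.64 -0.081
endloop
endfacet
facet normal -0.458 0.006 0.889
outer loop
vertex 1.108 0.646 0.8
vertex 0.351 1.503 0.404
vertex -0.003 -0.597 0.236
endloop
endfacet
facet normal -0.626 0.708 -0.327
outer loop
vertex -0.761 0.26 -0.159
vertex 0.351 1.503 0.404
vertex -0.308 0.254 -1.04
endloop
endfacet
facet normal 0.457 -0.005 -0.889
outer loop
vertex 0.803 1.497 -0.476
vertex 1.561 0.64 -0.081
vertex -0.308 0.254 -1.04
endloop
endfacet
facet normal -0.626 0.708 -0.327
outer loop
vertex -0.308 0.254 -1.04
vertex 0.351 1.503 0.404
vertex 0.803 1.497 -0.476
endloop
endfacet
facet normal 0.632 0.706 0.320
outer loop
vertex 0.803 1.497 -0.476
vertex 1.108 0.646 0.8
vertex 1.561 0.64 -0.081
endloop
endfacet
facet normal 0.632 0.706 0.320
outer loop
vertex 0.351 1.503 0.404
vertex 1.108 0.646 0.8
vertex 0.803 1.497 -0.476
endloop
endfacet
facet normal -0.948 0.281 -0.150
outer loop
vertex -1.689 -4.154 1.521
vertex -1.381 -2.811 2.088
vertex -1.454 -3.835 0.636
endloop
endfacet
facet normal -0.207 -0.902 -0.380
outer loop
vertex 0.281 -4.349 0.912
vertex -1.689 -4.154 1.521
vertex -1.454 -3.835 0.636
endloop
endfacet
facet normal -0.948 0.281 -0.150
outer loop
vertex -1.454 -3.835 0.636
vertex -1.381 -2.811 2.088
vertex -1.146 -2.492 1.203
endloop
endfacet
facet normal 0.243 0.330 -0.912
outer loop
vertex -1.146 -2.492 1.203
vertex 0.281 -4.349 0.912
vertex -1.454 -3.835 0.636
endloop
endfacet
facet normal -0.243 -0.330 0.912
outer loop
vertex -1.689 -4.154 1.521
vertex 0.354 -3.325 2.364
vertex -1.381 -2.811 2.088
endloop
endfacet
facet normal -0.207 -0.902 -0.380
outer loop
vertex 0.046 -4.668 1.797
vertex -1.689 -4.154 1.521
vertex 0.281 -4.349 0.912
endloop
endfacet
facet normal -0.243 -0.330 0.912
outer loop
vertex 0.046 -4.668 1.797
vertex 0.354 -3.325 2.364
vertex -1.689 -4.154 1.521
endloop
endfacet
facet normal 0.207 0.902 0.380
outer loop
vertex -1.381 -2.811 2.088
vertex 0.354 -3.325 2.364
vertex -1.146 -2.492 1.203
endloop
endfacet
facet normal 0.243 0.330 -0.912
outer loop
vertex 0.589 -3.006 1.479
vertex 0.281 -4.349 0.912
vertex -1.146 -2.492 1.203
endloop
endfacet
facet normal 0.207 0.902 0.380
outer loop
vertex -1.146 -2.492 1.203
vertex 0.354 -3.325 2.364
vertex 0.589 -3.006 1.479
endloop
endfacet
facet normal 0.948 -0.281 0.150
outer loop
vertex 0.589 -3.006 1.479
vertex 0.046 -4.668 1.797
vertex 0.281 -4.349 0.912
endloop
endfacet
facet normal 0.948 -0.281 0.150
outer loop
vertex 0.354 -3.325 2.364
vertex 0.046 -4.668 1.797
vertex 0.589 -3.006 1.479
endloop
endfacet
facet normal -0.855 0.256 0.451
outer loop
vertex 2.242 -0.892 -1.447
vertex 1.849 -1.897 -1.622
vertex 2.399 -1.677 -0.703
endloop
endfacet
facet normal -0.306 0.622 0.721
outer loop
vertex 2.242 -0.892 -1.447
vertex 2.399 -1.677 -0.703
vertex 3.212 -0.989 -0.952
endloop
endfacet
facet normal 0.003 0.982 0.188
outer loop
vertex 2.242 -0.892 -1.447
vertex 3.212 -0.989 -0.952
vertex 3.164 -0.784 -2.025
endloop
endfacet
facet normal -0.356 0.839 -0.411
outer loop
vertex 2.242 -0.892 -1.447
vertex 3.164 -0.784 -2.025
vertex 2.321 -1.345 -2.439
endloop
endfacet
facet normal -0.887 0.390 -0.249
outer loop
vertex 2.242 -0.892 -1.447
vertex 2.321 -1.345 -2.439
vertex 1.849 -1.897 -1.622
endloop
endfacet
facet normal 0.169 0.153 0.974
outer loop
vertex 3.212 -0.989 -0.952
vertex 2.399 -1.677 -0.703
vertex 3.419 -2.055 -0.821
endloop
endfacet
facet normal -0.720 -0.440 0.536
outer loop
vertex 2.399 -1.677 -0.703
vertex 1.849 -1.897 -1.622
vertex 2.576 -2.616 -1.235
endloop
endfacet
facet normal -0.771 -0.223 -0.596
outer loop
vertex 1.849 -1.897 -1.622
vertex 2.321 -1.345 -2.439
vertex 2.528 -2.411 -2.308
endloop
endfacet
facet normal 0.087 0.503 -0.860
outer loop
vertex 2.321 -1.345 -2.439
vertex 3.164 -0.784 -2.025
vertex 3.341 -1.723 -2.557
endloop
endfacet
facet normal 0.668 0.735 0.111
outer loop
vertex 3.164 -0.784 -2.025
vertex 3.212 -0.989 -0.952
vertex 3.891 -1.503 -1.638
endloop
endfacet
facet normal 0.356 -0.839 0.411
outer loop
vertex 3.498 -2.508 -1.813
vertex 3.419 -2.055 -0.821
vertex 2.576 -2.616 -1.235
endloop
endfacet
facet normal -0.003 -0.982 -0.188
outer loop
vertex 3.498 -2.508 -1.813
vertex 2.576 -2.616 -1.235
vertex 2.528 -2.411 -2.308
endloop
endfacet
facet normal 0.306 -0.622 -0.721
outer loop
vertex 3.498 -2.508 -1.813
vertex 2.528 -2.411 -2.308
vertex 3.341 -1.723 -2.557
endloop
endfacet
facet normal 0.855 -0.256 -0.451
outer loop
vertex 3.498 -2.508 -1.813
vertex 3.341 -1.723 -2.557
vertex 3.891 -1.503 -1.638
endloop
endfacet
facet normal 0.887 -0.390 0.249
outer loop
vertex 3.498 -2.508 -1.813
vertex 3.891 -1.503 -1.638
vertex 3.419 -2.055 -0.821
endloop
endfacet
facet normal -0.087 -0.503 0.860
outer loop
vertex 2.576 -2.616 -1.235
vertex 3.419 -2.055 -0.821
vertex 2.399 -1.677 -0.703
endloop
endfacet
facet normal -0.668 -0.735 -0.111
outer loop
vertex 2.528 -2.411 -2.308
vertex 2.576 -2.616 -1.235
vertex 1.849 -1.897 -1.622
endloop
endfacet
facet normal -0.169 -0.153 -0.974
outer loop
vertex 3.341 -1.723 -2.557
vertex 2.528 -2.411 -2.308
vertex 2.321 -1.345 -2.439
endloop
endfacet
facet normal 0.720 0.440 -0.536
outer loop
vertex 3.891 -1.503 -1.638
vertex 3.341 -1.723 -2.557
vertex 3.164 -0.784 -2.025
endloop
endfacet
facet normal 0.771 0.223 0.596
outer loop
vertex 3.419 -2.055 -0.821
vertex 3.891 -1.503 -1.638
vertex 3.212 -0.989 -0.952
endloop
endfacet

endsolid


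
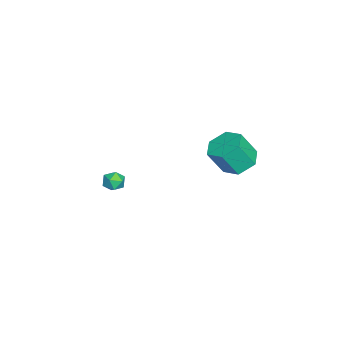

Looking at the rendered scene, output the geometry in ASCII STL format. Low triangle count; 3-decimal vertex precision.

solid 
facet normal -0.943 0.330 -0.033
outer loop
vertex -1.969 -2.683 -2.809
vertex -2.08 -2.938 -2.184
vertex -1.853 -2.297 -2.256
endloop
endfacet
facet normal -0.513 0.750 -0.416
outer loop
vertex -1.969 -2.683 -2.809
vertex -1.853 -2.297 -2.256
vertex -1.413 -2.286 -2.779
endloop
endfacet
facet normal -0.200 0.350 -0.915
outer loop
vertex -1.969 -2.683 -2.809
vertex -1.413 -2.286 -2.779
vertex -1.368 -2.92 -3.031
endloop
endfacet
facet normal -0.437 -0.321 -0.840
outer loop
vertex -1.969 -2.683 -2.809
vertex -1.368 -2.92 -3.031
vertex -1.78 -3.323 -2.663
endloop
endfacet
facet normal -0.896 -0.332 -0.295
outer loop
vertex -1.969 -2.683 -2.809
vertex -1.78 -3.323 -2.663
vertex -2.08 -2.938 -2.184
endloop
endfacet
facet normal -0.003 1.000 0.018
outer loop
vertex -1.413 -2.286 -2.779
vertex -1.853 -2.297 -2.256
vertex -1.18 -2.297 -2.137
endloop
endfacet
facet normal -0.699 0.320 0.639
outer loop
vertex -1.853 -2.297 -2.256
vertex -2.08 -2.938 -2.184
vertex -1.592 -2.7 -1.769
endloop
endfacet
facet normal -0.624 -0.752 0.214
outer loop
vertex -2.08 -2.938 -2.184
vertex -1.78 -3.323 -2.663
vertex -1.547 -3.334 -2.021
endloop
endfacet
facet normal 0.118 -0.733 -0.670
outer loop
vertex -1.78 -3.323 -2.663
vertex -1.368 -2.92 -3.031
vertex -1.107 -3.323 -2.544
endloop
endfacet
facet normal 0.502 0.350 -0.791
outer loop
vertex -1.368 -2.92 -3.031
vertex -1.413 -2.286 -2.779
vertex -0.88 -2.682 -2.616
endloop
endfacet
facet normal 0.437 0.321 0.840
outer loop
vertex -0.991 -2.937 -1.991
vertex -1.18 -2.297 -2.137
vertex -1.592 -2.7 -1.769
endloop
endfacet
facet normal 0.200 -0.350 0.915
outer loop
vertex -0.991 -2.937 -1.991
vertex -1.592 -2.7 -1.769
vertex -1.547 -3.334 -2.021
endloop
endfacet
facet normal 0.513 -0.750 0.416
outer loop
vertex -0.991 -2.937 -1.991
vertex -1.547 -3.334 -2.021
vertex -1.107 -3.323 -2.544
endloop
endfacet
facet normal 0.943 -0.330 0.033
outer loop
vertex -0.991 -2.937 -1.991
vertex -1.107 -3.323 -2.544
vertex -0.88 -2.682 -2.616
endloop
endfacet
facet normal 0.896 0.332 0.295
outer loop
vertex -0.991 -2.937 -1.991
vertex -0.88 -2.682 -2.616
vertex -1.18 -2.297 -2.137
endloop
endfacet
facet normal -0.118 0.733 0.670
outer loop
vertex -1.592 -2.7 -1.769
vertex -1.18 -2.297 -2.137
vertex -1.853 -2.297 -2.256
endloop
endfacet
facet normal -0.502 -0.350 0.791
outer loop
vertex -1.547 -3.334 -2.021
vertex -1.592 -2.7 -1.769
vertex -2.08 -2.938 -2.184
endloop
endfacet
facet normal 0.003 -1.000 -0.018
outer loop
vertex -1.107 -3.323 -2.544
vertex -1.547 -3.334 -2.021
vertex -1.78 -3.323 -2.663
endloop
endfacet
facet normal 0.699 -0.320 -0.639
outer loop
vertex -0.88 -2.682 -2.616
vertex -1.107 -3.323 -2.544
vertex -1.368 -2.92 -3.031
endloop
endfacet
facet normal 0.624 0.752 -0.214
outer loop
vertex -1.18 -2.297 -2.137
vertex -0.88 -2.682 -2.616
vertex -1.413 -2.286 -2.779
endloop
endfacet
facet normal -0.193 0.471 -0.861
outer loop
vertex 3.623 4.945 3.44
vertex 3.064 4.171 3.142
vertex 2.645 4.925 3.648
endloop
endfacet
facet normal 0.081 0.882 0.464
outer loop
vertex 3.623 4.945 3.44
vertex 2.645 4.925 3.648
vertex 3.935 4.183 4.835
endloop
endfacet
facet normal 0.081 0.882 0.463
outer loop
vertex 3.935 4.183 4.835
vertex 2.645 4.925 3.648
vertex 2.957 4.164 5.043
endloop
endfacet
facet normal 0.192 -0.470 0.862
outer loop
vertex 3.935 4.183 4.835
vertex 2.957 4.164 5.043
vertex 3.376 3.409 4.538
endloop
endfacet
facet normal -0.192 0.471 -0.861
outer loop
vertex 2.645 4.925 3.648
vertex 3.064 4.171 3.142
vertex 2.086 4.152 3.35
endloop
endfacet
facet normal -0.806 0.424 0.412
outer loop
vertex 2.645 4.925 3.648
vertex 2.086 4.152 3.35
vertex 2.957 4.164 5.043
endloop
endfacet
facet normal -0.806 0.424 0.412
outer loop
vertex 2.957 4.164 5.043
vertex 2.086 4.152 3.35
vertex 2.398 3.39 4.746
endloop
endfacet
facet normal 0.192 -0.470 0.862
outer loop
vertex 2.957 4.164 5.043
vertex 2.398 3.39 4.746
vertex 3.376 3.409 4.538
endloop
endfacet
facet normal -0.192 0.470 -0.862
outer loop
vertex 2.086 4.152 3.35
vertex 3.064 4.171 3.142
vertex 2.505 3.397 2.845
endloop
endfacet
facet normal -0.887 -0.458 -0.052
outer loop
vertex 2.086 4.152 3.35
vertex 2.505 3.397 2.845
vertex 2.398 3.39 4.746
endloop
endfacet
facet normal -0.887 -0.458 -0.052
outer loop
vertex 2.398 3.39 4.746
vertex 2.505 3.397 2.845
vertex 2.817 2.635 4.24
endloop
endfacet
facet normal 0.192 -0.470 0.861
outer loop
vertex 2.398 3.39 4.746
vertex 2.817 2.635 4.24
vertex 3.376 3.409 4.538
endloop
endfacet
facet normal -0.192 0.470 -0.862
outer loop
vertex 2.505 3.397 2.845
vertex 3.064 4.171 3.142
vertex 3.483 3.416 2.637
endloop
endfacet
facet normal -0.081 -0.882 -0.464
outer loop
vertex 2.505 3.397 2.845
vertex 3.483 3.416 2.637
vertex 2.817 2.635 4.24
endloop
endfacet
facet normal -0.081 -0.882 -0.463
outer loop
vertex 2.817 2.635 4.24
vertex 3.483 3.416 2.637
vertex 3.795 2.655 4.032
endloop
endfacet
facet normal 0.193 -0.471 0.861
outer loop
vertex 2.817 2.635 4.24
vertex 3.795 2.655 4.032
vertex 3.376 3.409 4.538
endloop
endfacet
facet normal -0.192 0.470 -0.862
outer loop
vertex 3.483 3.416 2.637
vertex 3.064 4.171 3.142
vertex 4.042 4.19 2.934
endloop
endfacet
facet normal 0.806 -0.424 -0.412
outer loop
vertex 3.483 3.416 2.637
vertex 4.042 4.19 2.934
vertex 3.795 2.655 4.032
endloop
endfacet
facet normal 0.806 -0.424 -0.412
outer loop
vertex 3.795 2.655 4.032
vertex 4.042 4.19 2.934
vertex 4.354 3.428 4.33
endloop
endfacet
facet normal 0.192 -0.471 0.861
outer loop
vertex 3.795 2.655 4.032
vertex 4.354 3.428 4.33
vertex 3.376 3.409 4.538
endloop
endfacet
facet normal -0.192 0.470 -0.861
outer loop
vertex 4.042 4.19 2.934
vertex 3.064 4.171 3.142
vertex 3.623 4.945 3.44
endloop
endfacet
facet normal 0.887 0.458 0.052
outer loop
vertex 4.042 4.19 2.934
vertex 3.623 4.945 3.44
vertex 4.354 3.428 4.33
endloop
endfacet
facet normal 0.887 0.458 0.052
outer loop
vertex 4.354 3.428 4.33
vertex 3.623 4.945 3.44
vertex 3.935 4.183 4.835
endloop
endfacet
facet normal 0.192 -0.470 0.862
outer loop
vertex 4.354 3.428 4.33
vertex 3.935 4.183 4.835
vertex 3.376 3.409 4.538
endloop
endfacet

endsolid


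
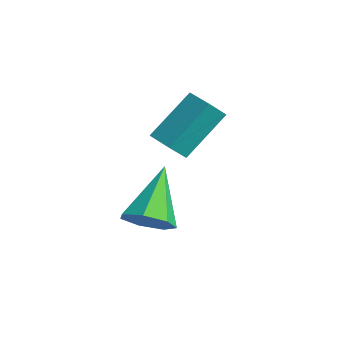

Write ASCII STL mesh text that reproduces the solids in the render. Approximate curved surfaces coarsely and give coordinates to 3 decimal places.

solid 
facet normal 0.501 -0.604 -0.620
outer loop
vertex 0.456 -2.474 -3.413
vertex 0.108 -2.127 -4.032
vertex 0.785 -1.932 -3.675
endloop
endfacet
facet normal 0.500 0.111 0.859
outer loop
vertex 0.456 -2.474 -3.413
vertex 0.785 -1.932 -3.675
vertex -0.848 -0.973 -2.848
endloop
endfacet
facet normal 0.501 -0.604 -0.620
outer loop
vertex 0.785 -1.932 -3.675
vertex 0.108 -2.127 -4.032
vertex 0.605 -1.537 -4.205
endloop
endfacet
facet normal 0.598 0.727 0.338
outer loop
vertex 0.785 -1.932 -3.675
vertex 0.605 -1.537 -4.205
vertex -0.848 -0.973 -2.848
endloop
endfacet
facet normal 0.501 -0.604 -0.620
outer loop
vertex 0.605 -1.537 -4.205
vertex 0.108 -2.127 -4.032
vertex 0.051 -1.586 -4.605
endloop
endfacet
facet normal 0.114 0.955 -0.275
outer loop
vertex 0.605 -1.537 -4.205
vertex 0.051 -1.586 -4.605
vertex -0.848 -0.973 -2.848
endloop
endfacet
facet normal 0.501 -0.604 -0.620
outer loop
vertex 0.051 -1.586 -4.605
vertex 0.108 -2.127 -4.032
vertex -0.46 -2.042 -4.574
endloop
endfacet
facet normal -0.587 0.623 -0.518
outer loop
vertex 0.051 -1.586 -4.605
vertex -0.46 -2.042 -4.574
vertex -0.848 -0.973 -2.848
endloop
endfacet
facet normal 0.501 -0.604 -0.620
outer loop
vertex -0.46 -2.042 -4.574
vertex 0.108 -2.127 -4.032
vertex -0.543 -2.562 -4.134
endloop
endfacet
facet normal -0.978 -0.020 -0.208
outer loop
vertex -0.46 -2.042 -4.574
vertex -0.543 -2.562 -4.134
vertex -0.848 -0.973 -2.848
endloop
endfacet
facet normal 0.501 -0.604 -0.620
outer loop
vertex -0.543 -2.562 -4.134
vertex 0.108 -2.127 -4.032
vertex -0.135 -2.754 -3.618
endloop
endfacet
facet normal -0.764 -0.488 0.422
outer loop
vertex -0.543 -2.562 -4.134
vertex -0.135 -2.754 -3.618
vertex -0.848 -0.973 -2.848
endloop
endfacet
facet normal 0.501 -0.604 -0.620
outer loop
vertex -0.135 -2.754 -3.618
vertex 0.108 -2.127 -4.032
vertex 0.456 -2.474 -3.413
endloop
endfacet
facet normal -0.107 -0.430 0.896
outer loop
vertex -0.135 -2.754 -3.618
vertex 0.456 -2.474 -3.413
vertex -0.848 -0.973 -2.848
endloop
endfacet
facet normal -0.999 -0.048 -0.012
outer loop
vertex -2.749 -0.246 -2.969
vertex -2.83 1.132 -1.738
vertex -2.769 0.345 -3.633
endloop
endfacet
facet normal 0.044 -0.746 -0.665
outer loop
vertex -1.87 0.388 -3.622
vertex -2.749 -0.246 -2.969
vertex -2.769 0.345 -3.633
endloop
endfacet
facet normal -0.999 -0.046 -0.013
outer loop
vertex -2.769 0.345 -3.633
vertex -2.83 1.132 -1.738
vertex -2.849 1.724 -2.403
endloop
endfacet
facet normal -0.023 0.665 -0.747
outer loop
vertex -2.849 1.724 -2.403
vertex -1.87 0.388 -3.622
vertex -2.769 0.345 -3.633
endloop
endfacet
facet normal 0.023 -0.665 0.746
outer loop
vertex -2.749 -0.246 -2.969
vertex -1.931 1.175 -1.727
vertex -2.83 1.132 -1.738
endloop
endfacet
facet normal 0.044 -0.746 -0.665
outer loop
vertex -1.851 -0.204 -2.957
vertex -2.749 -0.246 -2.969
vertex -1.87 0.388 -3.622
endloop
endfacet
facet normal 0.021 -0.665 0.747
outer loop
vertex -1.851 -0.204 -2.957
vertex -1.931 1.175 -1.727
vertex -2.749 -0.246 -2.969
endloop
endfacet
facet normal -0.044 0.746 0.665
outer loop
vertex -2.83 1.132 -1.738
vertex -1.931 1.175 -1.727
vertex -2.849 1.724 -2.403
endloop
endfacet
facet normal -0.021 0.665 -0.746
outer loop
vertex -1.951 1.766 -2.391
vertex -1.87 0.388 -3.622
vertex -2.849 1.724 -2.403
endloop
endfacet
facet normal -0.044 0.746 0.665
outer loop
vertex -2.849 1.724 -2.403
vertex -1.931 1.175 -1.727
vertex -1.951 1.766 -2.391
endloop
endfacet
facet normal 0.999 0.047 0.013
outer loop
vertex -1.951 1.766 -2.391
vertex -1.851 -0.204 -2.957
vertex -1.87 0.388 -3.622
endloop
endfacet
facet normal 0.999 0.047 0.012
outer loop
vertex -1.931 1.175 -1.727
vertex -1.851 -0.204 -2.957
vertex -1.951 1.766 -2.391
endloop
endfacet

endsolid


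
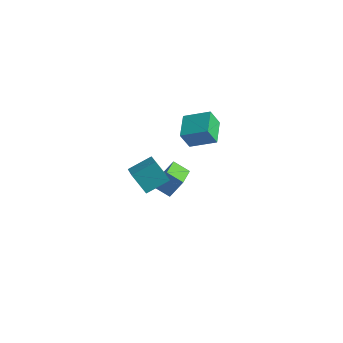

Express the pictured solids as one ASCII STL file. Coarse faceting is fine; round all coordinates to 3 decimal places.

solid 
facet normal -0.365 -0.444 -0.819
outer loop
vertex 1.416 -0.05 -3.471
vertex 0.527 1.79 -4.072
vertex 2.406 0.234 -4.066
endloop
endfacet
facet normal 0.417 -0.864 0.282
outer loop
vertex 2.913 0.85 -2.928
vertex 1.416 -0.05 -3.471
vertex 2.406 0.234 -4.066
endloop
endfacet
facet normal -0.365 -0.444 -0.819
outer loop
vertex 2.406 0.234 -4.066
vertex 0.527 1.79 -4.072
vertex 1.517 2.074 -4.667
endloop
endfacet
facet normal 0.832 0.239 -0.500
outer loop
vertex 1.517 2.074 -4.667
vertex 2.913 0.85 -2.928
vertex 2.406 0.234 -4.066
endloop
endfacet
facet normal -0.832 -0.239 0.500
outer loop
vertex 1.416 -0.05 -3.471
vertex 1.034 2.406 -2.934
vertex 0.527 1.79 -4.072
endloop
endfacet
facet normal 0.417 -0.864 0.282
outer loop
vertex 1.923 0.566 -2.333
vertex 1.416 -0.05 -3.471
vertex 2.913 0.85 -2.928
endloop
endfacet
facet normal -0.832 -0.239 0.500
outer loop
vertex 1.923 0.566 -2.333
vertex 1.034 2.406 -2.934
vertex 1.416 -0.05 -3.471
endloop
endfacet
facet normal -0.417 0.864 -0.282
outer loop
vertex 0.527 1.79 -4.072
vertex 1.034 2.406 -2.934
vertex 1.517 2.074 -4.667
endloop
endfacet
facet normal 0.832 0.239 -0.500
outer loop
vertex 2.024 2.69 -3.529
vertex 2.913 0.85 -2.928
vertex 1.517 2.074 -4.667
endloop
endfacet
facet normal -0.417 0.864 -0.282
outer loop
vertex 1.517 2.074 -4.667
vertex 1.034 2.406 -2.934
vertex 2.024 2.69 -3.529
endloop
endfacet
facet normal 0.365 0.444 0.819
outer loop
vertex 2.024 2.69 -3.529
vertex 1.923 0.566 -2.333
vertex 2.913 0.85 -2.928
endloop
endfacet
facet normal 0.365 0.444 0.819
outer loop
vertex 1.034 2.406 -2.934
vertex 1.923 0.566 -2.333
vertex 2.024 2.69 -3.529
endloop
endfacet
facet normal -0.645 0.629 -0.435
outer loop
vertex 2.194 -3.34 0.601
vertex 2.919 -2.125 1.282
vertex 3.119 -3.221 -0.598
endloop
endfacet
facet normal -0.462 -0.774 -0.433
outer loop
vertex 4.241 -4.315 0.158
vertex 2.194 -3.34 0.601
vertex 3.119 -3.221 -0.598
endloop
endfacet
facet normal -0.645 0.629 -0.435
outer loop
vertex 3.119 -3.221 -0.598
vertex 2.919 -2.125 1.282
vertex 3.845 -2.006 0.082
endloop
endfacet
facet normal 0.608 0.078 -0.790
outer loop
vertex 3.845 -2.006 0.082
vertex 4.241 -4.315 0.158
vertex 3.119 -3.221 -0.598
endloop
endfacet
facet normal -0.609 -0.079 0.789
outer loop
vertex 2.194 -3.34 0.601
vertex 4.041 -3.219 2.038
vertex 2.919 -2.125 1.282
endloop
endfacet
facet normal -0.462 -0.774 -0.433
outer loop
vertex 3.315 -4.434 1.358
vertex 2.194 -3.34 0.601
vertex 4.241 -4.315 0.158
endloop
endfacet
facet normal -0.609 -0.078 0.789
outer loop
vertex 3.315 -4.434 1.358
vertex 4.041 -3.219 2.038
vertex 2.194 -3.34 0.601
endloop
endfacet
facet normal 0.462 0.774 0.433
outer loop
vertex 2.919 -2.125 1.282
vertex 4.041 -3.219 2.038
vertex 3.845 -2.006 0.082
endloop
endfacet
facet normal 0.609 0.079 -0.789
outer loop
vertex 4.966 -3.1 0.839
vertex 4.241 -4.315 0.158
vertex 3.845 -2.006 0.082
endloop
endfacet
facet normal 0.462 0.774 0.433
outer loop
vertex 3.845 -2.006 0.082
vertex 4.041 -3.219 2.038
vertex 4.966 -3.1 0.839
endloop
endfacet
facet normal 0.645 -0.629 0.435
outer loop
vertex 4.966 -3.1 0.839
vertex 3.315 -4.434 1.358
vertex 4.241 -4.315 0.158
endloop
endfacet
facet normal 0.645 -0.629 0.435
outer loop
vertex 4.041 -3.219 2.038
vertex 3.315 -4.434 1.358
vertex 4.966 -3.1 0.839
endloop
endfacet
facet normal -0.493 0.829 0.264
outer loop
vertex 0.564 3.978 0.012
vertex 2.065 4.656 0.688
vertex 0.852 4.528 -1.176
endloop
endfacet
facet normal -0.843 -0.381 -0.380
outer loop
vertex 1.735 3.044 -1.648
vertex 0.564 3.978 0.012
vertex 0.852 4.528 -1.176
endloop
endfacet
facet normal -0.493 0.829 0.264
outer loop
vertex 0.852 4.528 -1.176
vertex 2.065 4.656 0.688
vertex 2.353 5.205 -0.5
endloop
endfacet
facet normal 0.215 0.410 -0.887
outer loop
vertex 2.353 5.205 -0.5
vertex 1.735 3.044 -1.648
vertex 0.852 4.528 -1.176
endloop
endfacet
facet normal -0.214 -0.410 0.887
outer loop
vertex 0.564 3.978 0.012
vertex 2.948 3.172 0.216
vertex 2.065 4.656 0.688
endloop
endfacet
facet normal -0.843 -0.381 -0.380
outer loop
vertex 1.447 2.495 -0.46
vertex 0.564 3.978 0.012
vertex 1.735 3.044 -1.648
endloop
endfacet
facet normal -0.214 -0.410 0.887
outer loop
vertex 1.447 2.495 -0.46
vertex 2.948 3.172 0.216
vertex 0.564 3.978 0.012
endloop
endfacet
facet normal 0.843 0.381 0.380
outer loop
vertex 2.065 4.656 0.688
vertex 2.948 3.172 0.216
vertex 2.353 5.205 -0.5
endloop
endfacet
facet normal 0.214 0.410 -0.887
outer loop
vertex 3.236 3.722 -0.972
vertex 1.735 3.044 -1.648
vertex 2.353 5.205 -0.5
endloop
endfacet
facet normal 0.843 0.381 0.381
outer loop
vertex 2.353 5.205 -0.5
vertex 2.948 3.172 0.216
vertex 3.236 3.722 -0.972
endloop
endfacet
facet normal 0.493 -0.829 -0.264
outer loop
vertex 3.236 3.722 -0.972
vertex 1.447 2.495 -0.46
vertex 1.735 3.044 -1.648
endloop
endfacet
facet normal 0.493 -0.829 -0.264
outer loop
vertex 2.948 3.172 0.216
vertex 1.447 2.495 -0.46
vertex 3.236 3.722 -0.972
endloop
endfacet

endsolid


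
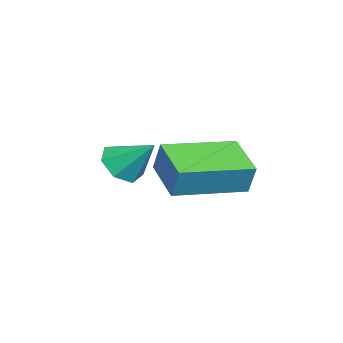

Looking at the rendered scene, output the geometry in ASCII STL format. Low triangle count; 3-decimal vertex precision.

solid 
facet normal -0.202 -0.718 -0.666
outer loop
vertex 0.535 -3.975 -4.034
vertex -0.114 -3.948 -3.866
vertex 0.211 -3.601 -4.339
endloop
endfacet
facet normal 0.811 0.556 -0.180
outer loop
vertex 0.535 -3.975 -4.034
vertex 0.211 -3.601 -4.339
vertex 0.134 -3.072 -3.054
endloop
endfacet
facet normal -0.203 -0.718 -0.666
outer loop
vertex 0.211 -3.601 -4.339
vertex -0.114 -3.948 -3.866
vertex -0.357 -3.488 -4.288
endloop
endfacet
facet normal 0.149 0.917 -0.369
outer loop
vertex 0.211 -3.601 -4.339
vertex -0.357 -3.488 -4.288
vertex 0.134 -3.072 -3.054
endloop
endfacet
facet normal -0.203 -0.718 -0.666
outer loop
vertex -0.357 -3.488 -4.288
vertex -0.114 -3.948 -3.866
vertex -0.742 -3.721 -3.919
endloop
endfacet
facet normal -0.557 0.829 -0.058
outer loop
vertex -0.357 -3.488 -4.288
vertex -0.742 -3.721 -3.919
vertex 0.134 -3.072 -3.054
endloop
endfacet
facet normal -0.203 -0.718 -0.666
outer loop
vertex -0.742 -3.721 -3.919
vertex -0.114 -3.948 -3.866
vertex -0.653 -4.125 -3.511
endloop
endfacet
facet normal -0.777 0.355 0.521
outer loop
vertex -0.742 -3.721 -3.919
vertex -0.653 -4.125 -3.511
vertex 0.134 -3.072 -3.054
endloop
endfacet
facet normal -0.203 -0.718 -0.666
outer loop
vertex -0.653 -4.125 -3.511
vertex -0.114 -3.948 -3.866
vertex -0.158 -4.396 -3.37
endloop
endfacet
facet normal -0.344 -0.146 0.928
outer loop
vertex -0.653 -4.125 -3.511
vertex -0.158 -4.396 -3.37
vertex 0.134 -3.072 -3.054
endloop
endfacet
facet normal -0.203 -0.718 -0.666
outer loop
vertex -0.158 -4.396 -3.37
vertex -0.114 -3.948 -3.866
vertex 0.37 -4.329 -3.603
endloop
endfacet
facet normal 0.417 -0.297 0.859
outer loop
vertex -0.158 -4.396 -3.37
vertex 0.37 -4.329 -3.603
vertex 0.134 -3.072 -3.054
endloop
endfacet
facet normal -0.202 -0.717 -0.667
outer loop
vertex 0.37 -4.329 -3.603
vertex -0.114 -3.948 -3.866
vertex 0.535 -3.975 -4.034
endloop
endfacet
facet normal 0.930 0.014 0.368
outer loop
vertex 0.37 -4.329 -3.603
vertex 0.535 -3.975 -4.034
vertex 0.134 -3.072 -3.054
endloop
endfacet
facet normal -0.582 0.808 -0.094
outer loop
vertex -0.195 -1.154 -2.859
vertex 0.845 -0.453 -3.271
vertex -0.373 -1.379 -3.691
endloop
endfacet
facet normal -0.788 -0.531 0.312
outer loop
vertex 0.755 -2.947 -3.509
vertex -0.195 -1.154 -2.859
vertex -0.373 -1.379 -3.691
endloop
endfacet
facet normal -0.582 0.808 -0.094
outer loop
vertex -0.373 -1.379 -3.691
vertex 0.845 -0.453 -3.271
vertex 0.667 -0.678 -4.103
endloop
endfacet
facet normal -0.202 -0.255 -0.945
outer loop
vertex 0.667 -0.678 -4.103
vertex 0.755 -2.947 -3.509
vertex -0.373 -1.379 -3.691
endloop
endfacet
facet normal 0.202 0.255 0.945
outer loop
vertex -0.195 -1.154 -2.859
vertex 1.973 -2.021 -3.089
vertex 0.845 -0.453 -3.271
endloop
endfacet
facet normal -0.788 -0.531 0.312
outer loop
vertex 0.933 -2.722 -2.677
vertex -0.195 -1.154 -2.859
vertex 0.755 -2.947 -3.509
endloop
endfacet
facet normal 0.202 0.255 0.945
outer loop
vertex 0.933 -2.722 -2.677
vertex 1.973 -2.021 -3.089
vertex -0.195 -1.154 -2.859
endloop
endfacet
facet normal 0.788 0.531 -0.312
outer loop
vertex 0.845 -0.453 -3.271
vertex 1.973 -2.021 -3.089
vertex 0.667 -0.678 -4.103
endloop
endfacet
facet normal -0.202 -0.255 -0.945
outer loop
vertex 1.795 -2.246 -3.921
vertex 0.755 -2.947 -3.509
vertex 0.667 -0.678 -4.103
endloop
endfacet
facet normal 0.788 0.531 -0.312
outer loop
vertex 0.667 -0.678 -4.103
vertex 1.973 -2.021 -3.089
vertex 1.795 -2.246 -3.921
endloop
endfacet
facet normal 0.582 -0.808 0.094
outer loop
vertex 1.795 -2.246 -3.921
vertex 0.933 -2.722 -2.677
vertex 0.755 -2.947 -3.509
endloop
endfacet
facet normal 0.582 -0.808 0.094
outer loop
vertex 1.973 -2.021 -3.089
vertex 0.933 -2.722 -2.677
vertex 1.795 -2.246 -3.921
endloop
endfacet

endsolid
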